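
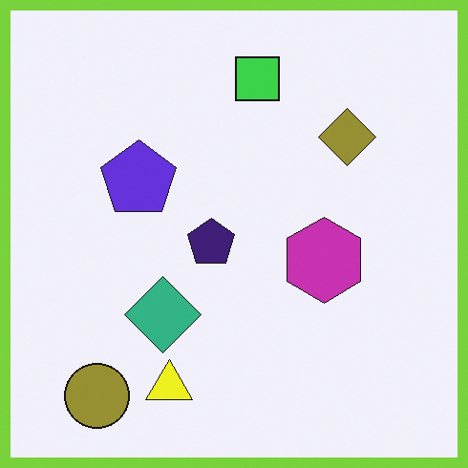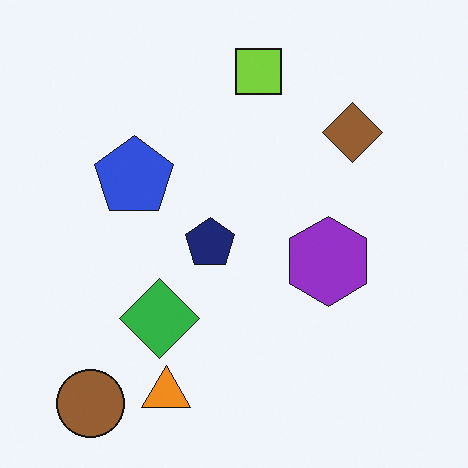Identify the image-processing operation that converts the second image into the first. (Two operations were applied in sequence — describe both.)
The first image is the second hue-shifted slightly, then framed with a lime border.

Every shape's color has rotated by the same amount around the hue wheel — a uniform hue shift. A solid lime frame runs around the edge of the first image, with the content slightly shrunk inside it.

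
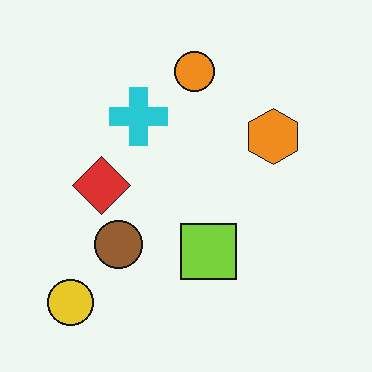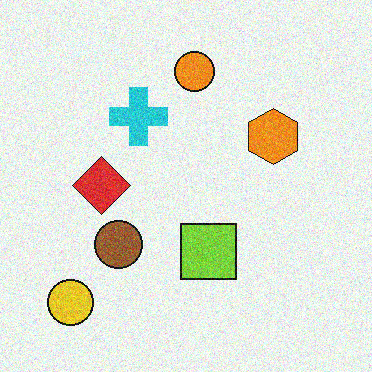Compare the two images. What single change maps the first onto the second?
This is the original image degraded with moderate additive noise.

Random speckle covers the whole image, including the flat background.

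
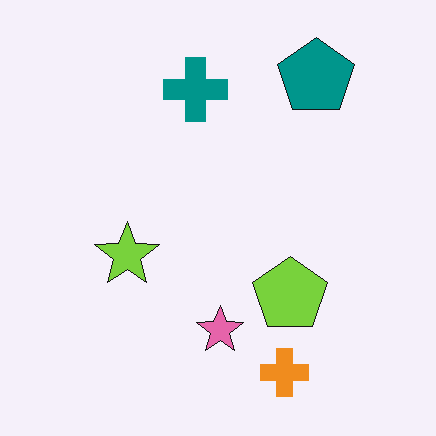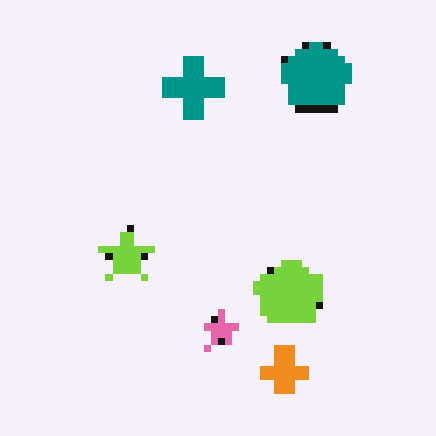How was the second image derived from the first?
This is the original image moderately pixelated.

Shapes are reduced to large square blocks; fine edges and outlines are lost — a downscale-then-upscale (mosaic) effect.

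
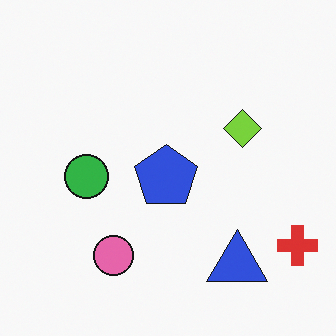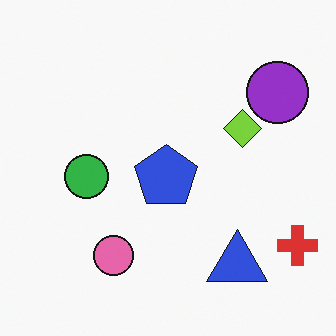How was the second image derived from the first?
It was overlaid with an additional purple circle.

A purple circle appears in the second image that is absent from the first.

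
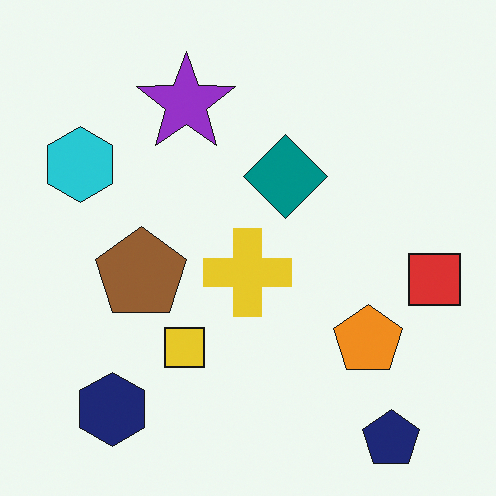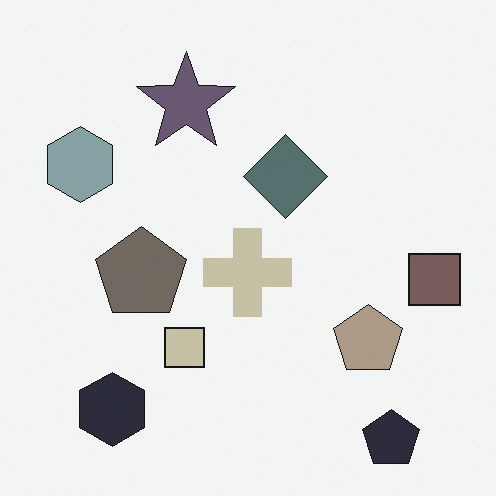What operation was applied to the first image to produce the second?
The second image is the first heavily desaturated.

All colors are more muted and greyish — a global saturation change.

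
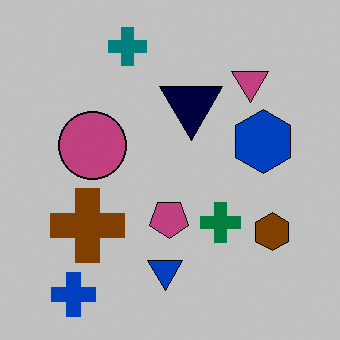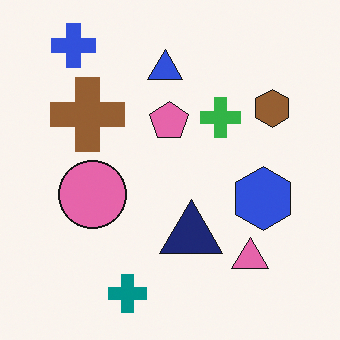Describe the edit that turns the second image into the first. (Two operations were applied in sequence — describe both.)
The first image is the second flipped vertically (top ↔ bottom), then aggressively posterized.

The blue cross is in the top-left of the second image and the bottom-left of the first — shapes on opposite sides of the horizontal midline have swapped in a mirror flip. Each flat color has snapped to a coarser quantized level — most visibly, the near-white background has dropped to a flat grey.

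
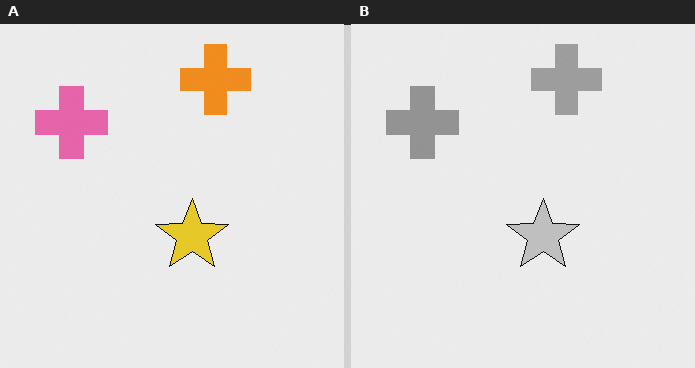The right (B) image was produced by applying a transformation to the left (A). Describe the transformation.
The transformation is: converted to grayscale.

All color is removed — every shape is now a shade of grey.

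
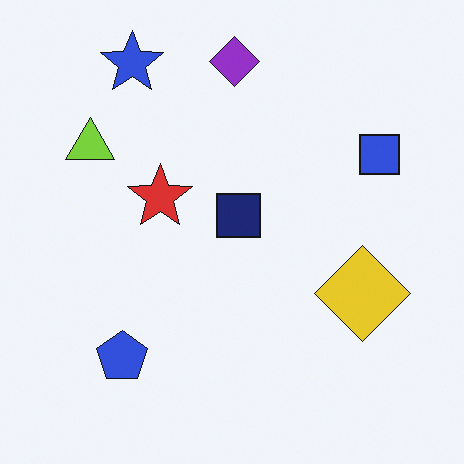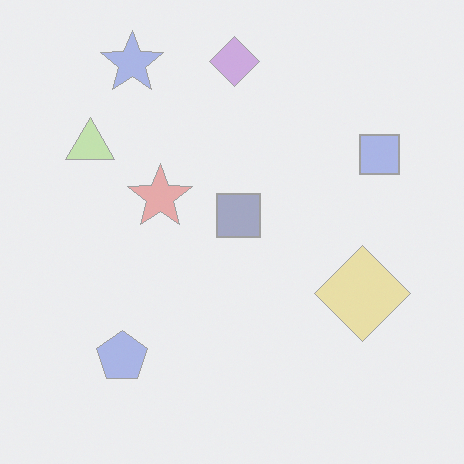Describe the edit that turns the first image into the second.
Given much lower contrast.

Tones are pushed toward mid-grey across the whole image — a global contrast change.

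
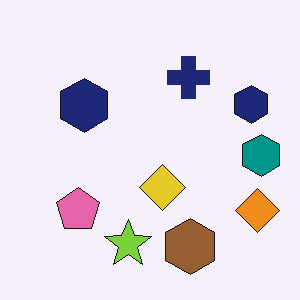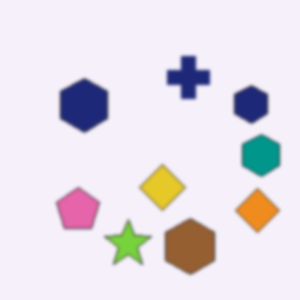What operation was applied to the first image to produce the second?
Given a subtle gaussian blur.

Shape edges and outlines are uniformly softened across the whole image.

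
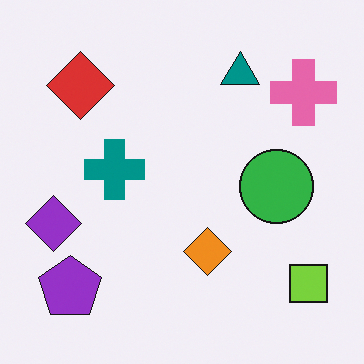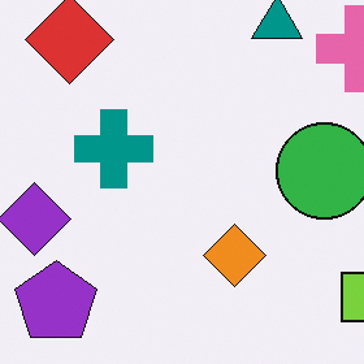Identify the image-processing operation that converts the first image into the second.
Cropped slightly and scaled back up.

The visible shapes are larger and the field of view is narrower; shapes near the original edges may be partly or wholly outside the frame — a crop-and-rescale.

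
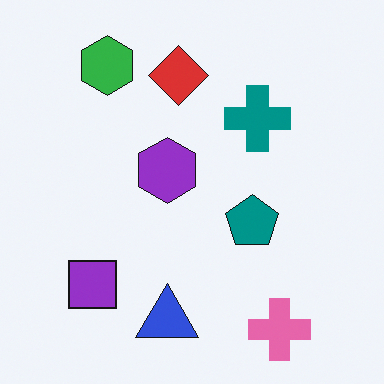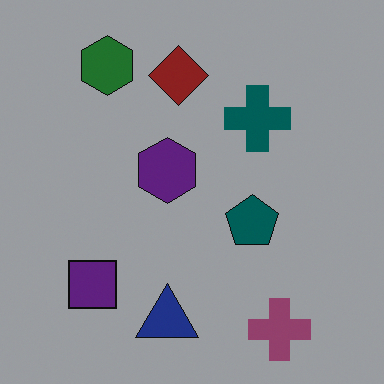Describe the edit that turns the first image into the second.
Darkened a lot.

Every pixel — background and shapes alike — is uniformly darkened.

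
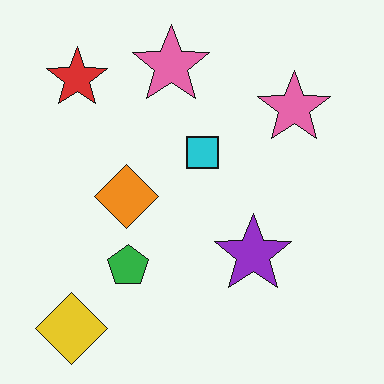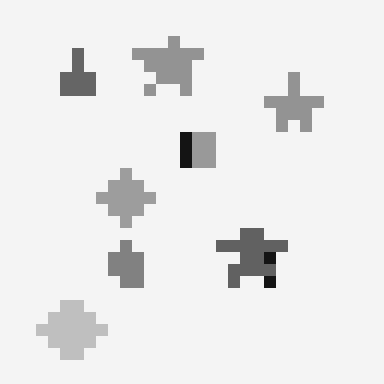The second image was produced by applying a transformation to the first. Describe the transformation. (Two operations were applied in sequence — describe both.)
This is the original image heavily pixelated into large blocks, then converted to grayscale.

Shapes are reduced to large square blocks; fine edges and outlines are lost — a downscale-then-upscale (mosaic) effect. All color is removed — every shape is now a shade of grey.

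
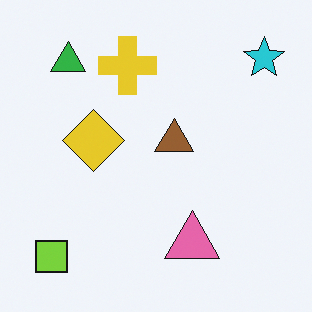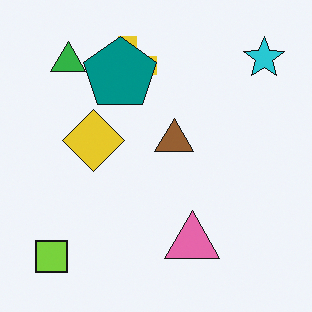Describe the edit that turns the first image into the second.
The transformation is: overlaid with an additional teal pentagon.

A teal pentagon appears in the second image that is absent from the first.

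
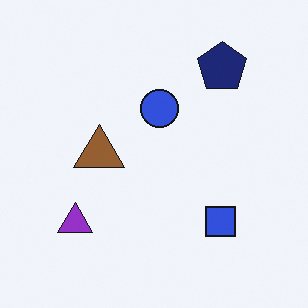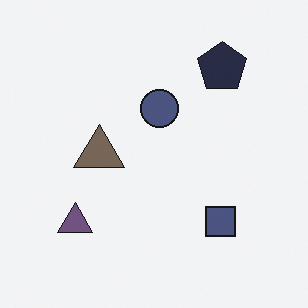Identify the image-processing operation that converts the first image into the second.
Made much more muted (saturation change).

All colors are more muted and greyish — a global saturation change.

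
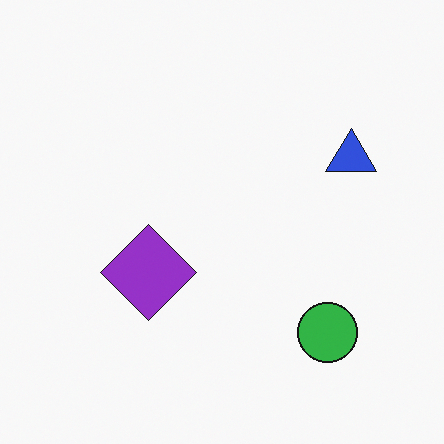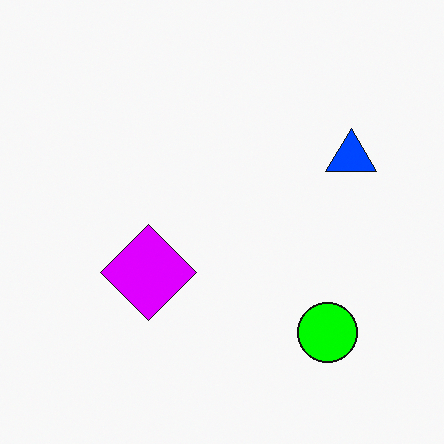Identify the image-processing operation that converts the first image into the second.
The transformation is: made much more vivid (saturation change).

All colors are more vivid — a global saturation change.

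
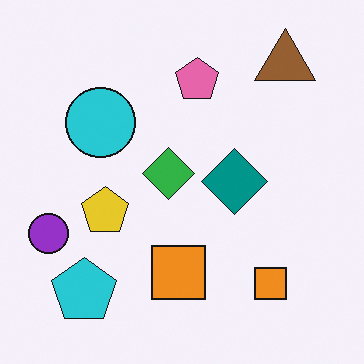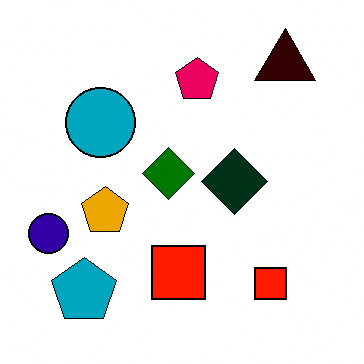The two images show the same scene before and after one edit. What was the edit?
Boosted in contrast.

Tones are pushed away from mid-grey across the whole image — a global contrast change.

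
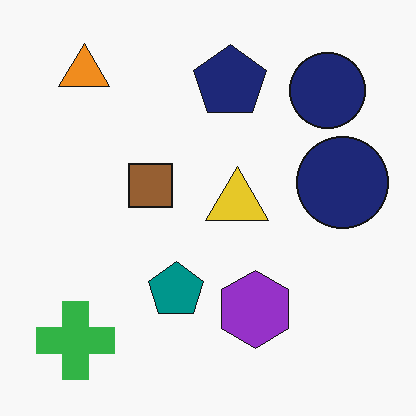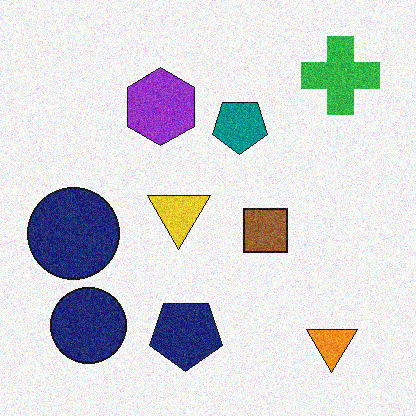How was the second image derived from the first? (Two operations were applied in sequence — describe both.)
The image was rotated 180°, then degraded with moderate additive noise.

The green cross sits in the bottom-left of the first image and the top-right of the second — consistent with a whole-image 180° rotation. Random speckle covers the whole image, including the flat background.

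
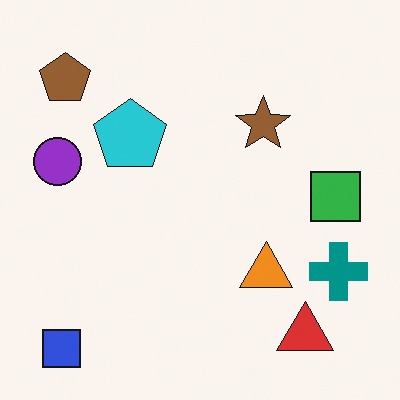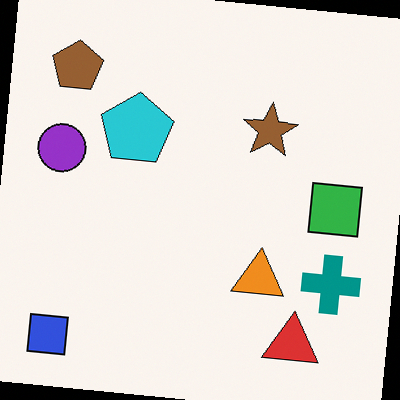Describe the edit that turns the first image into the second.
It was rotated clockwise by a small amount.

Every shape is tilted by the same angle and the image corners show triangular fill wedges — a whole-image rotation by a non-right angle.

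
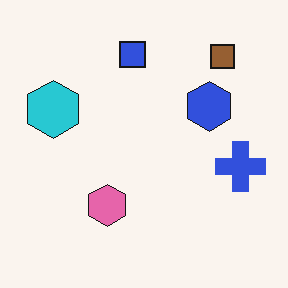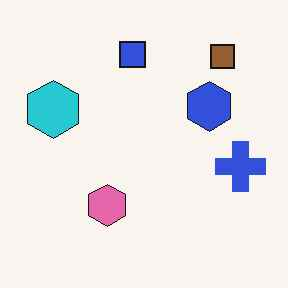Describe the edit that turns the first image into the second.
The second image is the first given moderate JPEG compression.

Blocky 8×8 compression artifacts appear around shape edges and the flat background shows ringing — characteristic JPEG degradation.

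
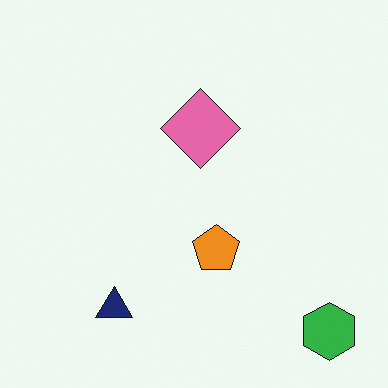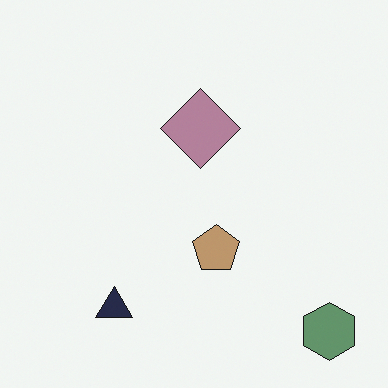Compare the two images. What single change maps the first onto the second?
Made much more muted (saturation change).

All colors are more muted and greyish — a global saturation change.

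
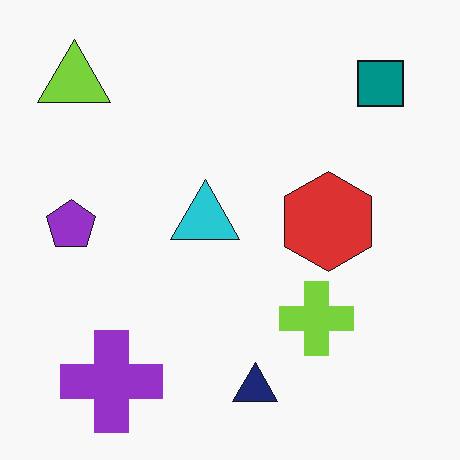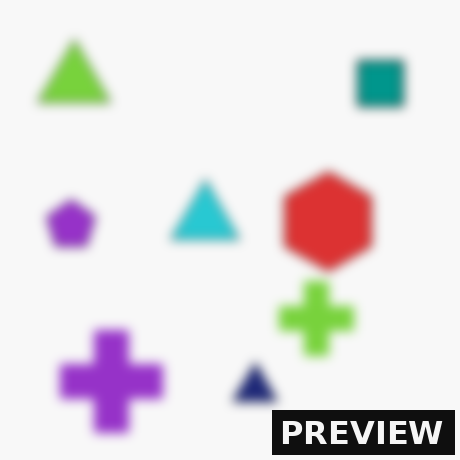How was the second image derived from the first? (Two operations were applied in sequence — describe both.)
This is the original image strongly gaussian-blurred, then watermarked with the text "PREVIEW" in the lower-right corner.

Shape edges and outlines are uniformly softened across the whole image. A dark label reading "PREVIEW" appears in the lower-right corner.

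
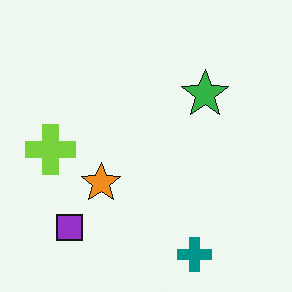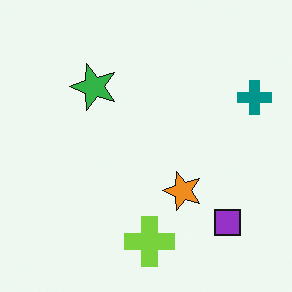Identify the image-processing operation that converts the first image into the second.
Rotated 90° counter-clockwise.

The teal cross sits in the bottom of the first image and the top-right of the second — consistent with a whole-image 90° counter-clockwise rotation.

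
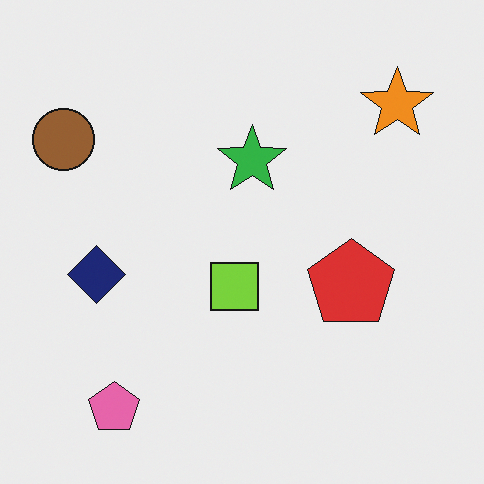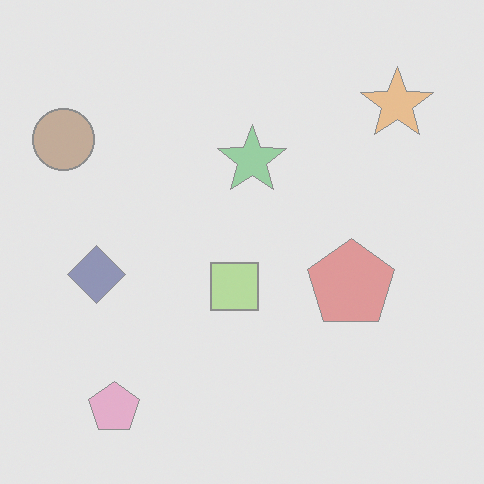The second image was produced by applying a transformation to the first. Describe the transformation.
The image was washed out (contrast reduced).

Tones are pushed toward mid-grey across the whole image — a global contrast change.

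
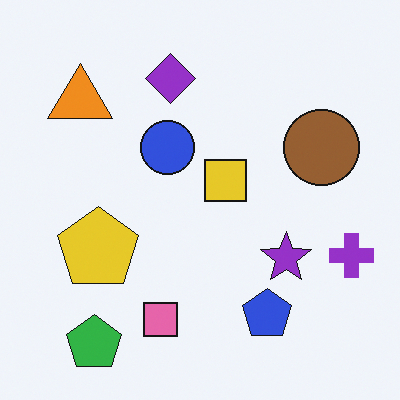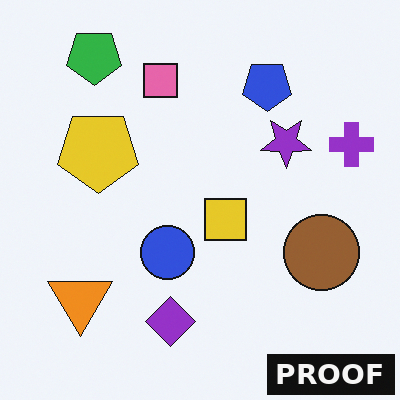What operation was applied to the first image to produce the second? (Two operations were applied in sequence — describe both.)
Flipped vertically (top ↔ bottom), then watermarked with the text "PROOF" in the lower-right corner.

The green pentagon is in the bottom-left of the first image and the top-left of the second — shapes on opposite sides of the horizontal midline have swapped in a mirror flip. A dark label reading "PROOF" appears in the lower-right corner.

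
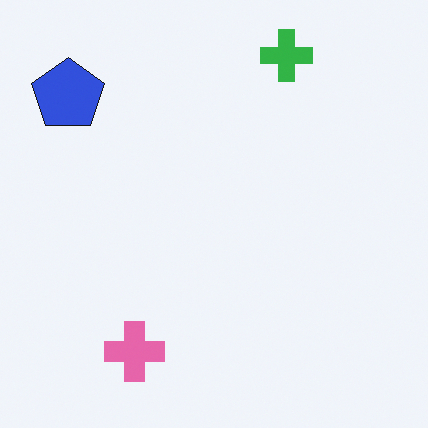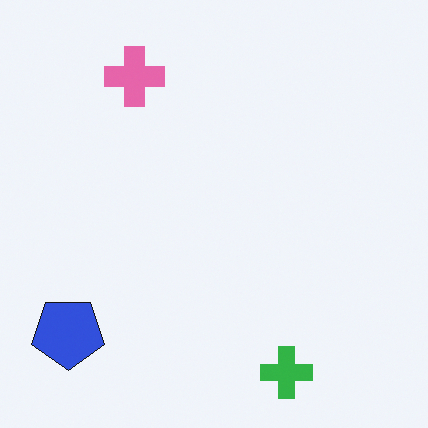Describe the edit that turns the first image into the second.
The image was flipped vertically (top ↔ bottom).

The green cross is in the top-right of the first image and the bottom-right of the second — shapes on opposite sides of the horizontal midline have swapped in a mirror flip.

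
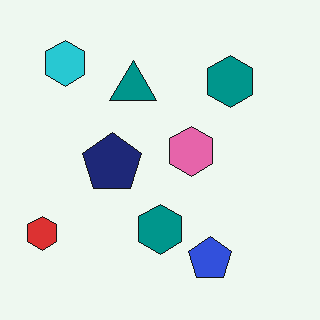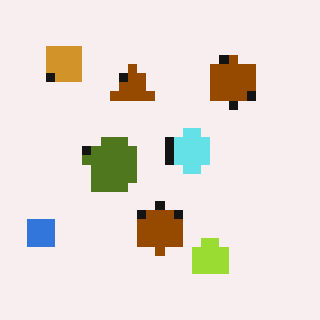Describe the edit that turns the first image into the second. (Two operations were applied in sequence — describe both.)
Heavily pixelated into large blocks, then hue-shifted through roughly half the color wheel.

Shapes are reduced to large square blocks; fine edges and outlines are lost — a downscale-then-upscale (mosaic) effect. Every shape's color has rotated by the same amount around the hue wheel — a uniform hue shift.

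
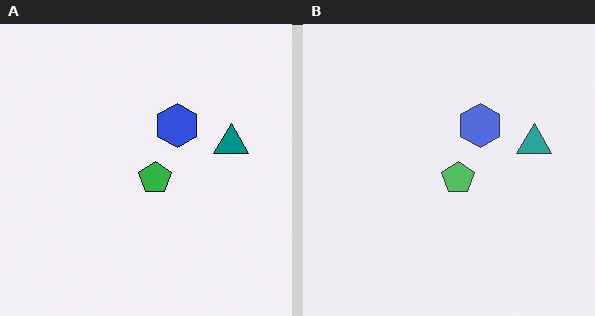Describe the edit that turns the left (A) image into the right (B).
This is the original image given slightly reduced contrast.

Tones are pushed toward mid-grey across the whole image — a global contrast change.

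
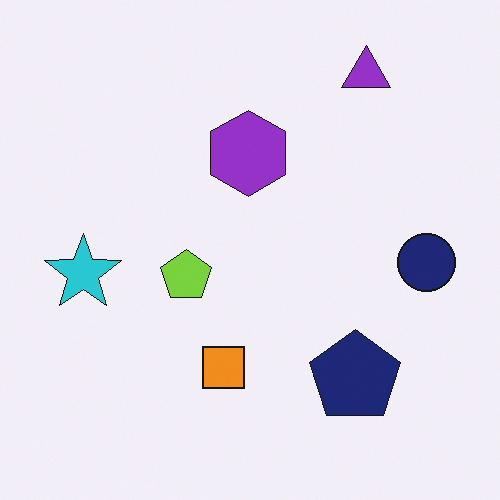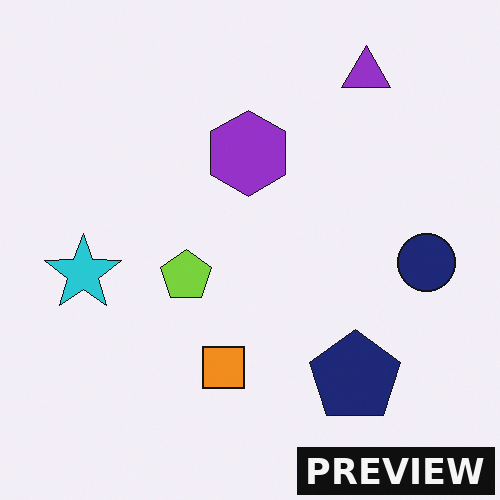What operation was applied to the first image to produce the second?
The transformation is: watermarked with the text "PREVIEW" in the lower-right corner.

A dark label reading "PREVIEW" appears in the lower-right corner.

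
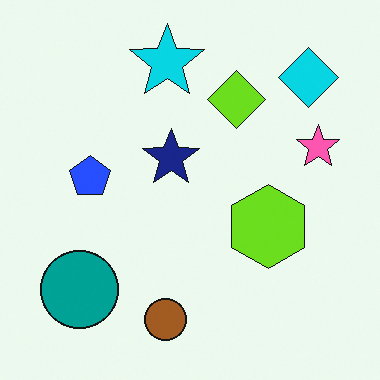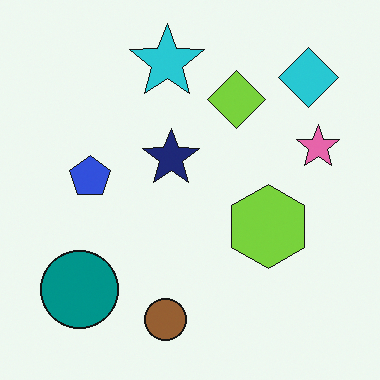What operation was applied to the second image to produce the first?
The image was slightly oversaturated.

All colors are more vivid — a global saturation change.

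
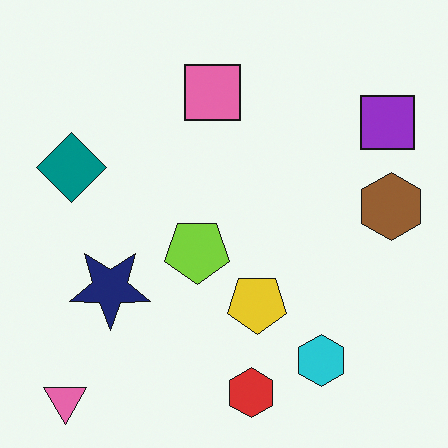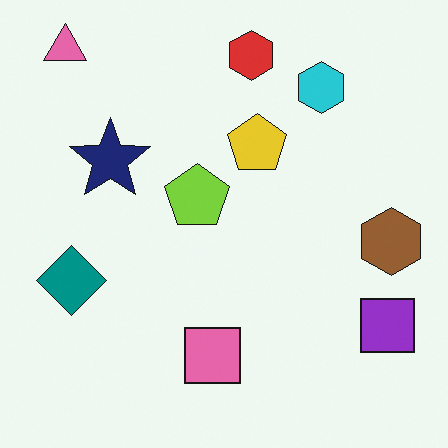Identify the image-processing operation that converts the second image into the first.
The image was flipped vertically (top ↔ bottom).

The pink triangle is in the top-left of the second image and the bottom-left of the first — shapes on opposite sides of the horizontal midline have swapped in a mirror flip.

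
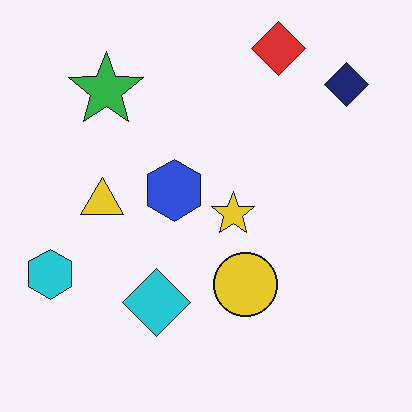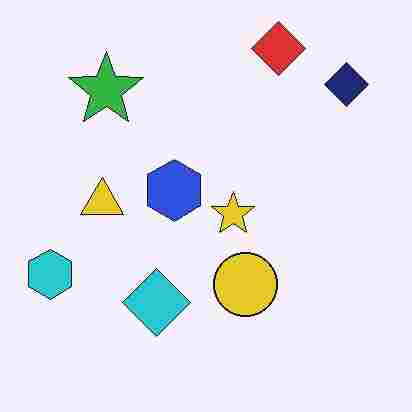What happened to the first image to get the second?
Degraded with heavy JPEG compression.

Blocky 8×8 compression artifacts appear around shape edges and the flat background shows ringing — characteristic JPEG degradation.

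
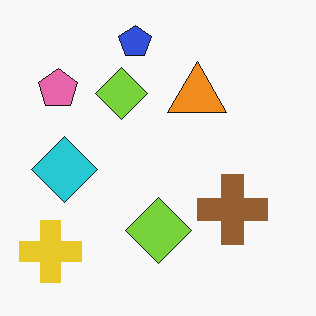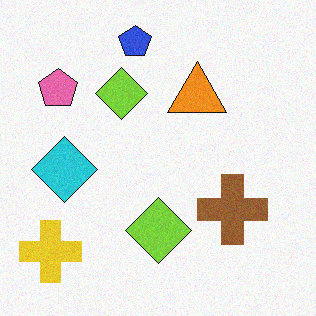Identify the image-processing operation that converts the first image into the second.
The image was degraded with a light layer of grain.

Random speckle covers the whole image, including the flat background.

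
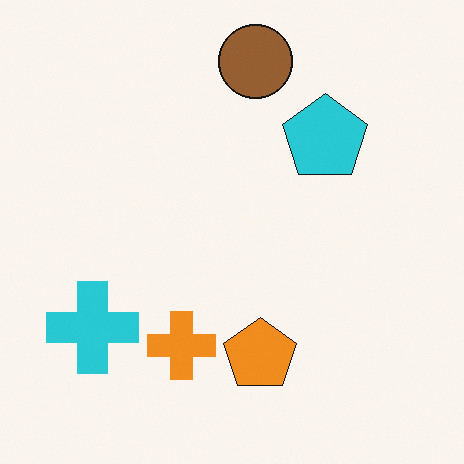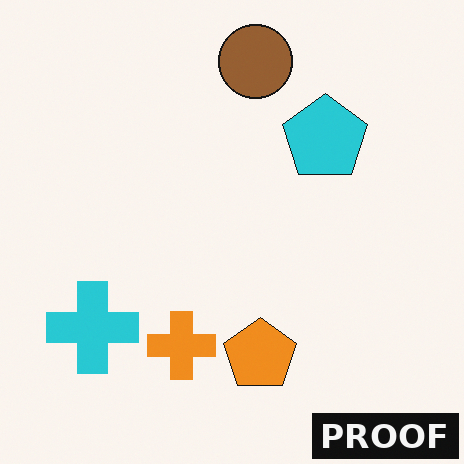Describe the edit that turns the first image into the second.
This is the original image watermarked with the text "PROOF" in the lower-right corner.

A dark label reading "PROOF" appears in the lower-right corner.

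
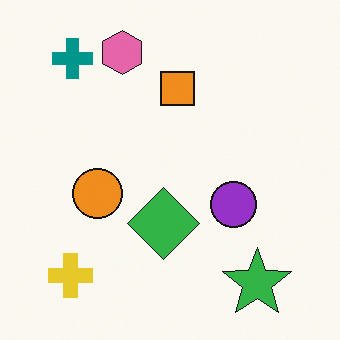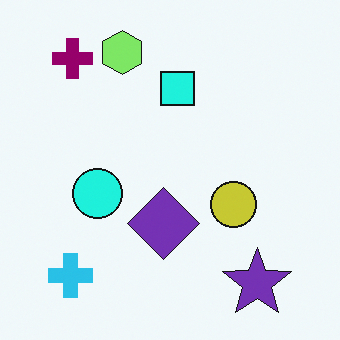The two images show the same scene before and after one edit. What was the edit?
This is the original image hue-shifted noticeably.

Every shape's color has rotated by the same amount around the hue wheel — a uniform hue shift.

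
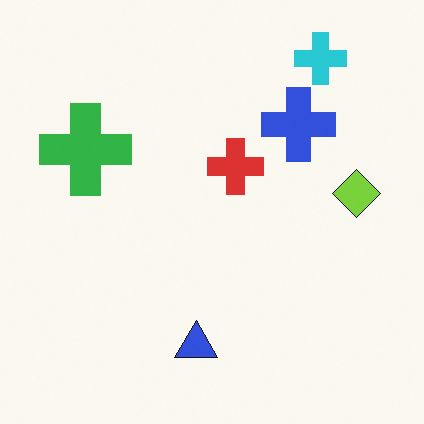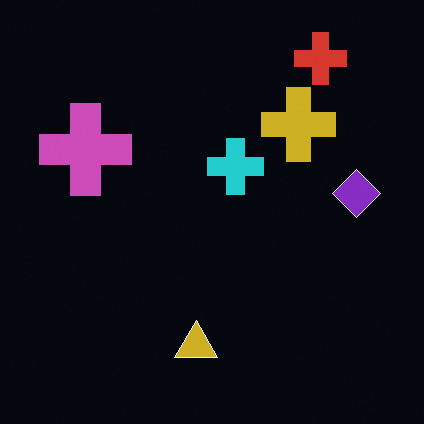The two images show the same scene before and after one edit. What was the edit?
The second image is the first color-inverted (negative).

The light background has become dark and every shape's color is its complement — a photographic negative.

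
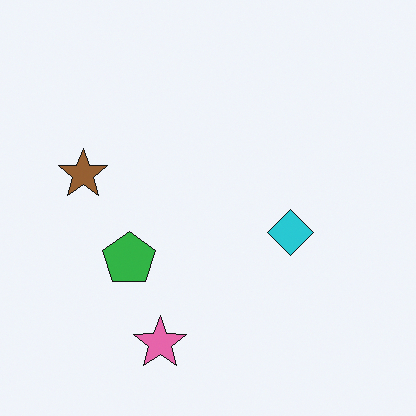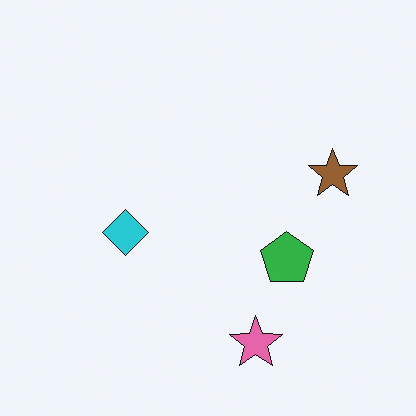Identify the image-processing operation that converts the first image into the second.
This is the original image flipped horizontally (left ↔ right).

The brown star is in the left of the first image and the right of the second — shapes on opposite sides of the vertical midline have swapped in a mirror flip.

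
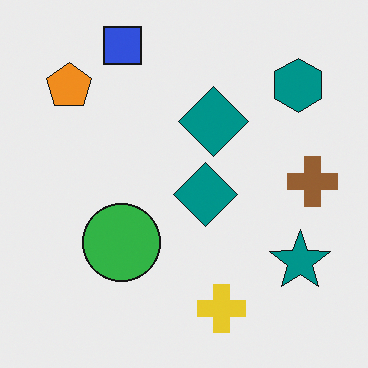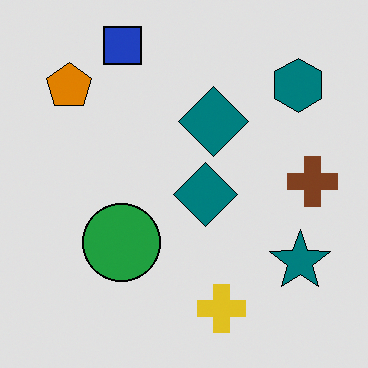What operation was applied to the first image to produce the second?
It was posterized to a reduced palette.

Each flat color has snapped to a coarser quantized level — most visibly, the near-white background has dropped to a flat grey.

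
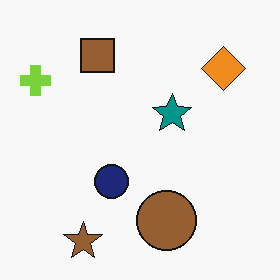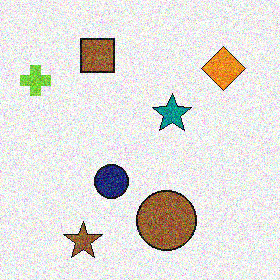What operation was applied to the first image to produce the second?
This is the original image degraded with heavy additive noise.

Random speckle covers the whole image, including the flat background.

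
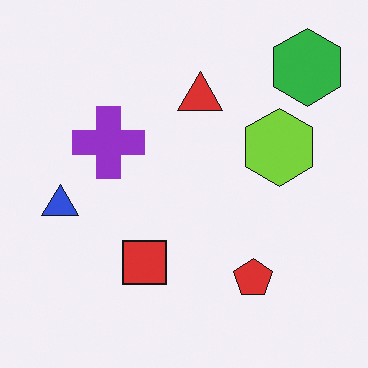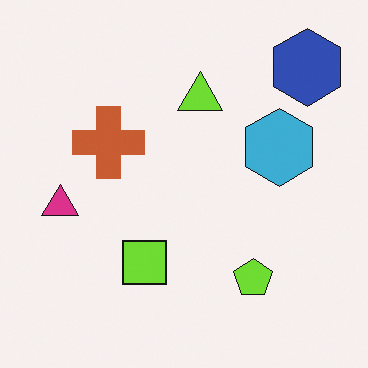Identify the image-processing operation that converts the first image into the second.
The transformation is: hue-shifted noticeably.

Every shape's color has rotated by the same amount around the hue wheel — a uniform hue shift.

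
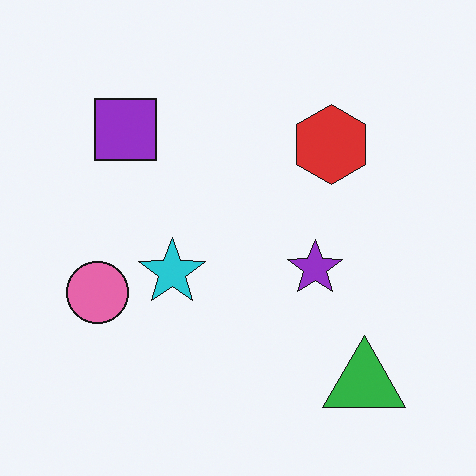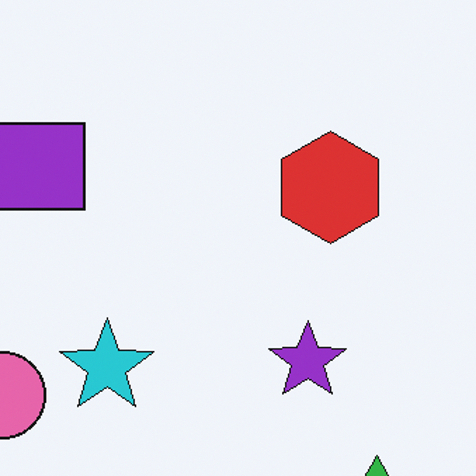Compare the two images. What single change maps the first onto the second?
This is the original image cropped slightly and scaled back up.

The visible shapes are larger and the field of view is narrower; shapes near the original edges may be partly or wholly outside the frame — a crop-and-rescale.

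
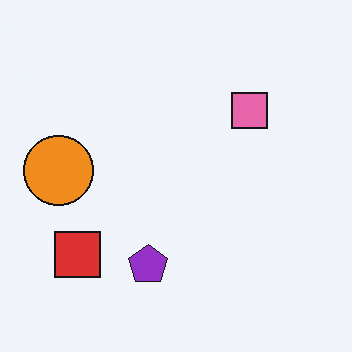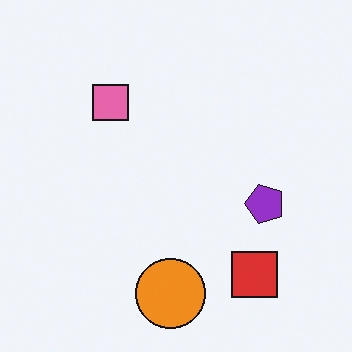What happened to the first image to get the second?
This is the original image rotated 90° counter-clockwise.

The red square sits in the bottom-left of the first image and the bottom-right of the second — consistent with a whole-image 90° counter-clockwise rotation.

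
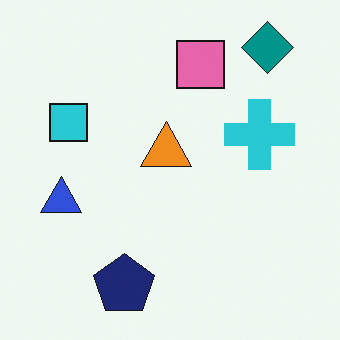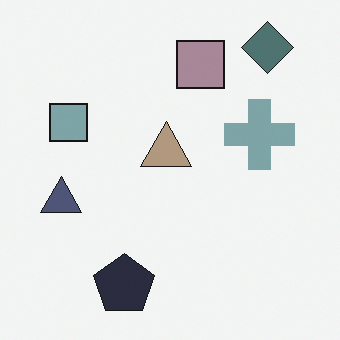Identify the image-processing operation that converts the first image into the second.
Heavily desaturated.

All colors are more muted and greyish — a global saturation change.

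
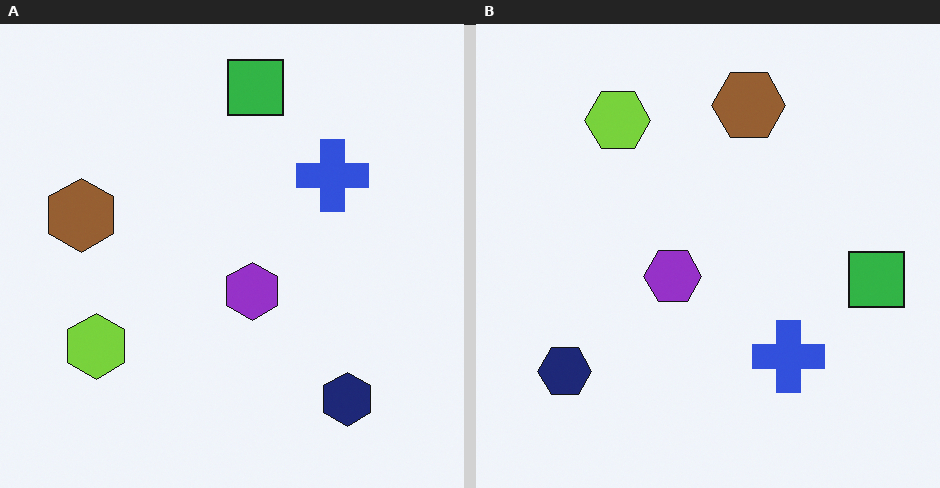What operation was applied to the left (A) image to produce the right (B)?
Rotated 90° clockwise.

The navy hexagon sits in the bottom-right of the left (A) image and the bottom-left of the right (B) — consistent with a whole-image 90° clockwise rotation.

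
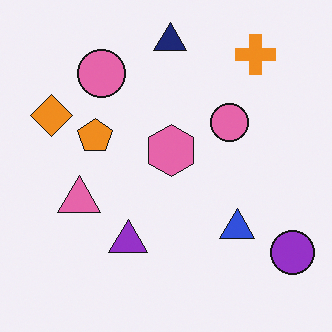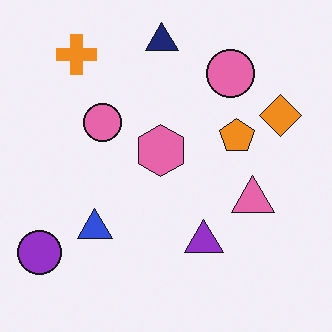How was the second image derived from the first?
The transformation is: flipped horizontally (left ↔ right).

The purple circle is in the bottom-right of the first image and the bottom-left of the second — shapes on opposite sides of the vertical midline have swapped in a mirror flip.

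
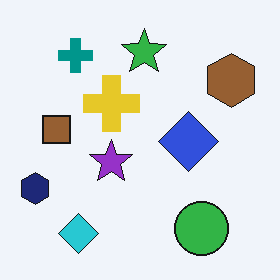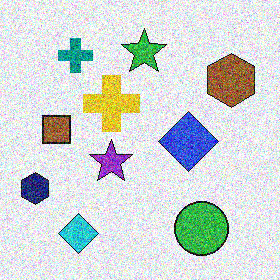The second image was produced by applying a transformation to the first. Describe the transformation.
The image was degraded with a thick layer of grain.

Random speckle covers the whole image, including the flat background.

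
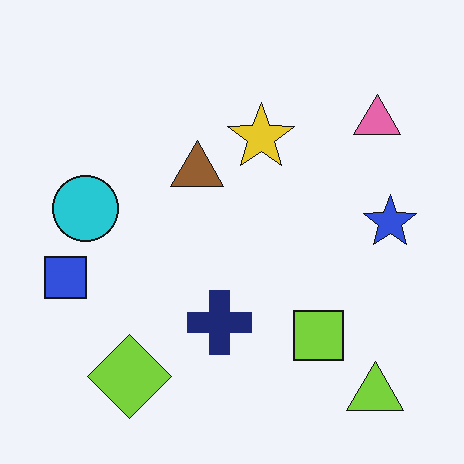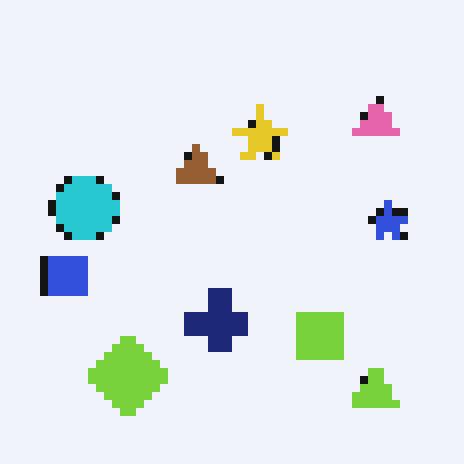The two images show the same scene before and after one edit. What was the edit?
It was moderately pixelated.

Shapes are reduced to large square blocks; fine edges and outlines are lost — a downscale-then-upscale (mosaic) effect.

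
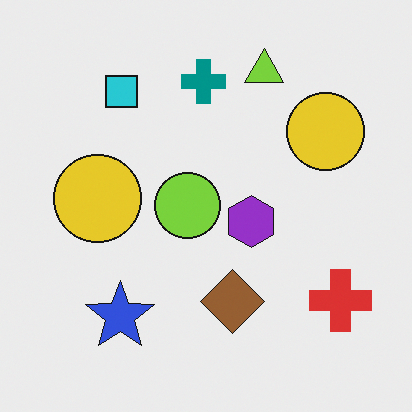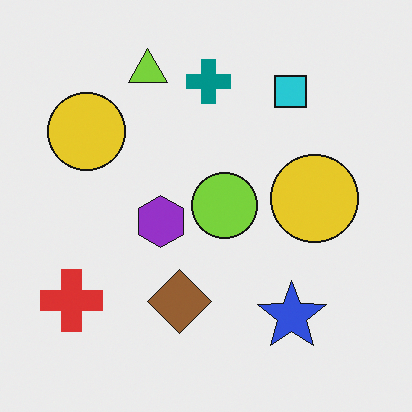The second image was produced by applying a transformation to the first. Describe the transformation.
Flipped horizontally (left ↔ right).

The red cross is in the bottom-right of the first image and the bottom-left of the second — shapes on opposite sides of the vertical midline have swapped in a mirror flip.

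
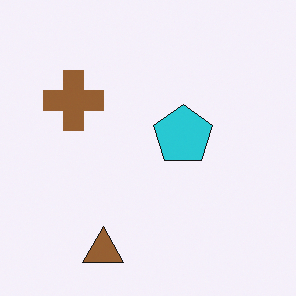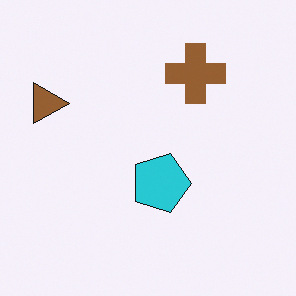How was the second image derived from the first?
The second image is the first rotated 90° clockwise.

The brown triangle sits in the bottom of the first image and the left of the second — consistent with a whole-image 90° clockwise rotation.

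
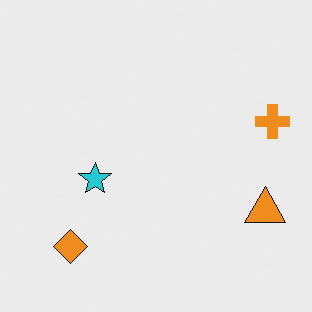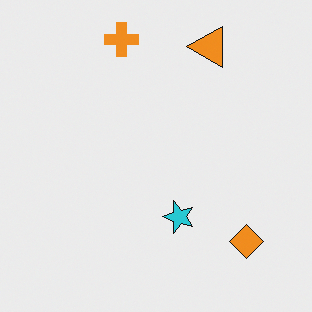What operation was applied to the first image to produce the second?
The second image is the first rotated 90° counter-clockwise.

The orange diamond sits in the bottom-left of the first image and the bottom-right of the second — consistent with a whole-image 90° counter-clockwise rotation.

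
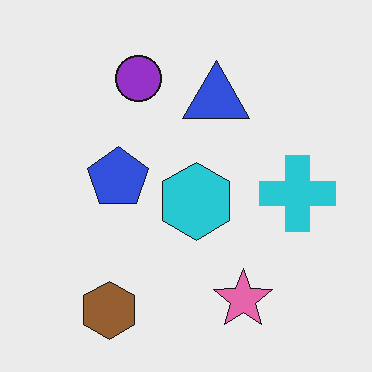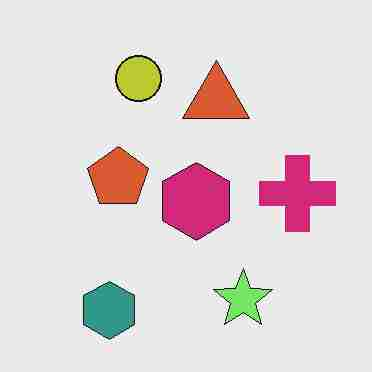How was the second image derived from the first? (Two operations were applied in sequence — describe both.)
Hue-shifted by a moderate amount, then degraded with heavy JPEG compression.

Every shape's color has rotated by the same amount around the hue wheel — a uniform hue shift. Blocky 8×8 compression artifacts appear around shape edges and the flat background shows ringing — characteristic JPEG degradation.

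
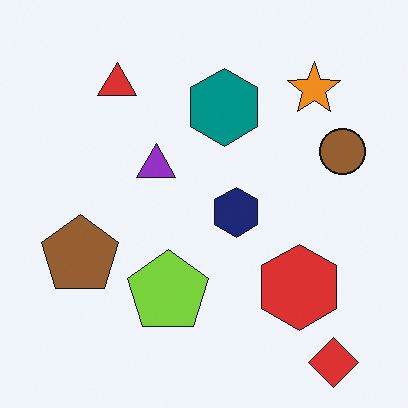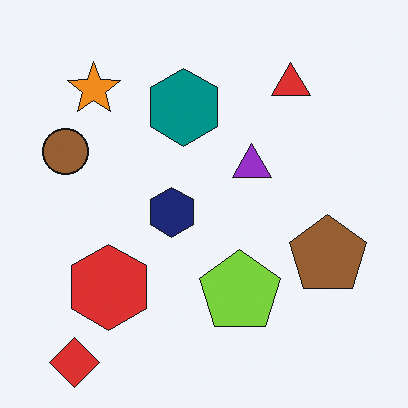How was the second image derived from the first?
The second image is the first flipped horizontally (left ↔ right).

The brown circle is in the right of the first image and the left of the second — shapes on opposite sides of the vertical midline have swapped in a mirror flip.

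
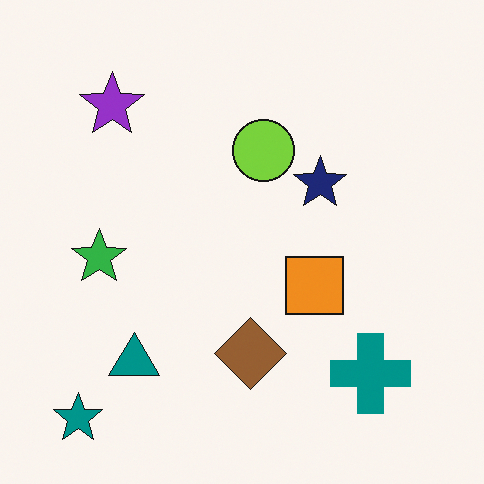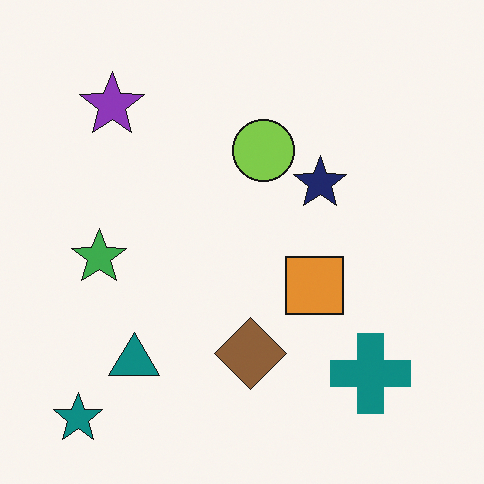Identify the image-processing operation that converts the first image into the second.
The image was slightly desaturated.

All colors are more muted and greyish — a global saturation change.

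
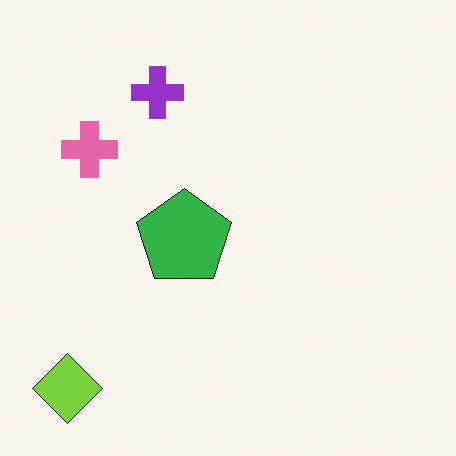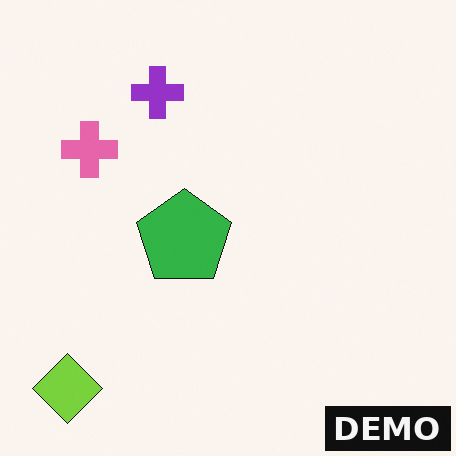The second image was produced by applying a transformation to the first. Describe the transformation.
Watermarked with the text "DEMO" in the lower-right corner.

A dark label reading "DEMO" appears in the lower-right corner.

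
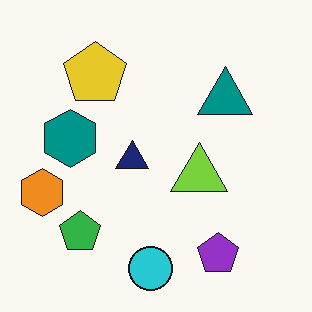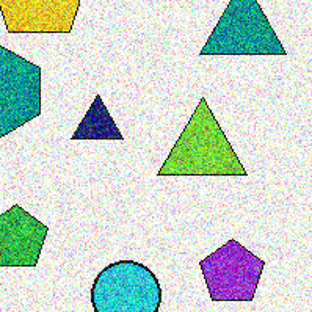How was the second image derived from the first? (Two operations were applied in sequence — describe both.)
It was degraded with heavy additive noise, then cropped to a modestly smaller region and rescaled.

Random speckle covers the whole image, including the flat background. The visible shapes are larger and the field of view is narrower; shapes near the original edges may be partly or wholly outside the frame — a crop-and-rescale.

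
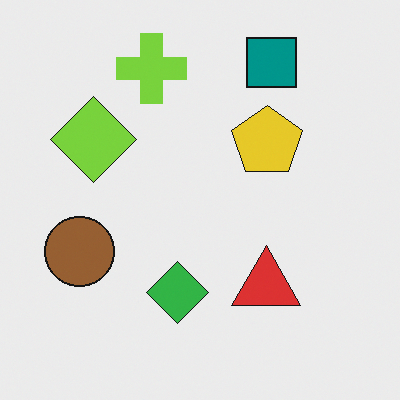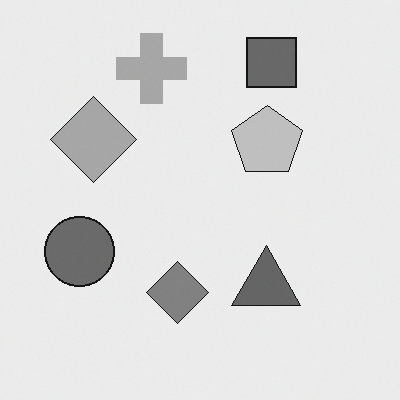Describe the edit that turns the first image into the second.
It was converted to grayscale.

All color is removed — every shape is now a shade of grey.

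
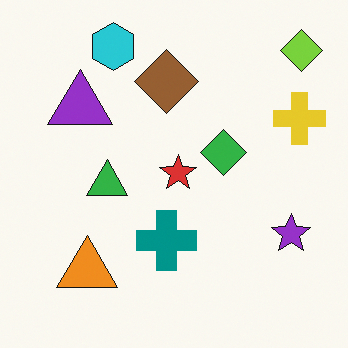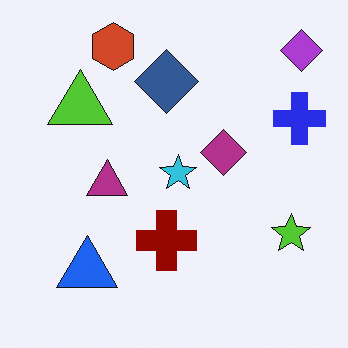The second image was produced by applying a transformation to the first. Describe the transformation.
This is the original image hue-shifted through roughly half the color wheel.

Every shape's color has rotated by the same amount around the hue wheel — a uniform hue shift.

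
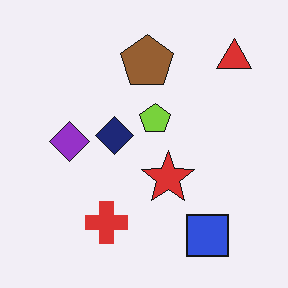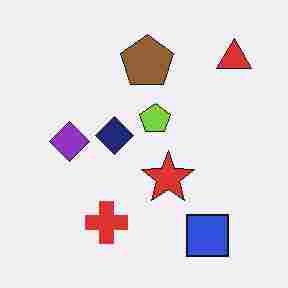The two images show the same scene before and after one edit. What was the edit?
The second image is the first degraded with heavy JPEG compression.

Blocky 8×8 compression artifacts appear around shape edges and the flat background shows ringing — characteristic JPEG degradation.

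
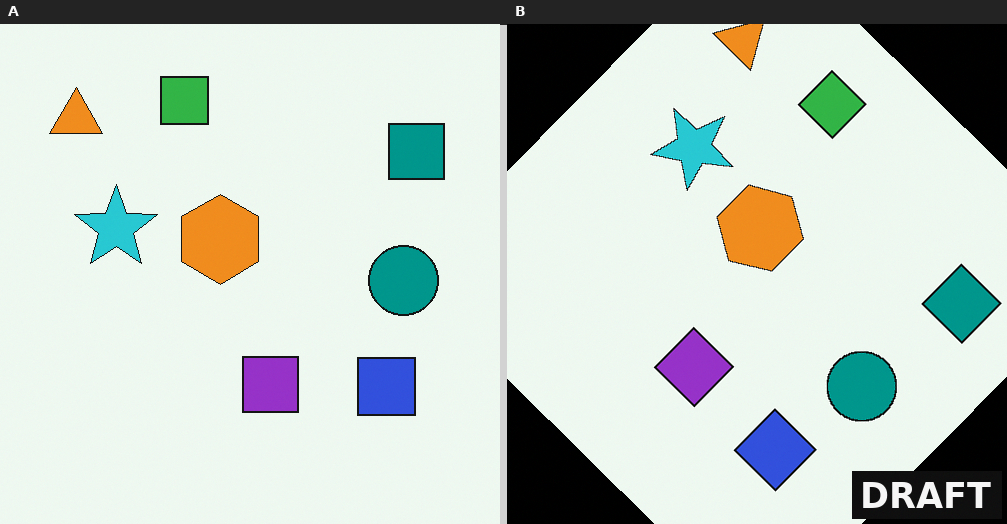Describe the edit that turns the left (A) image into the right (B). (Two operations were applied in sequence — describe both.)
The image was rotated clockwise by a large amount — several tens of degrees, then watermarked with the text "DRAFT" in the lower-right corner.

Every shape is tilted by the same angle and the image corners show triangular fill wedges — a whole-image rotation by a non-right angle. A dark label reading "DRAFT" appears in the lower-right corner.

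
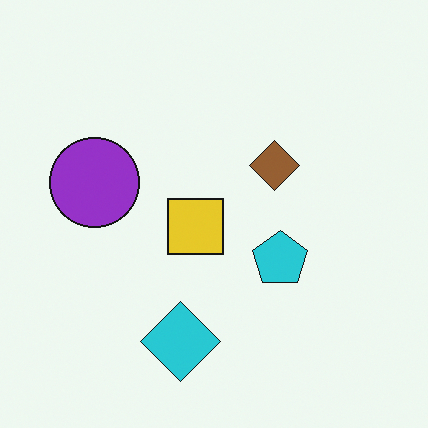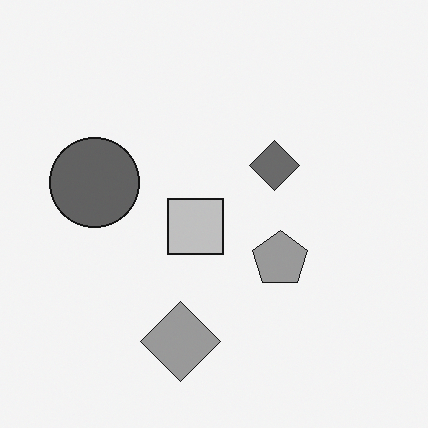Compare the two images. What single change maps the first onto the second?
The image was converted to grayscale.

All color is removed — every shape is now a shade of grey.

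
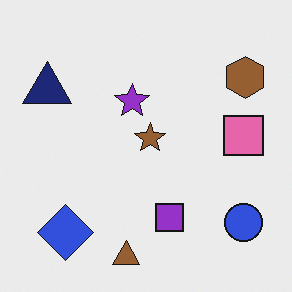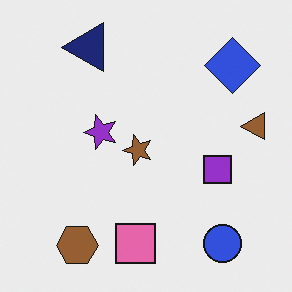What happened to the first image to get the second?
This is the original image transposed (reflected across the top-left ↔ bottom-right diagonal).

Shapes have swapped their row and column positions — what was in the top-right is now in the bottom-left — a diagonal reflection.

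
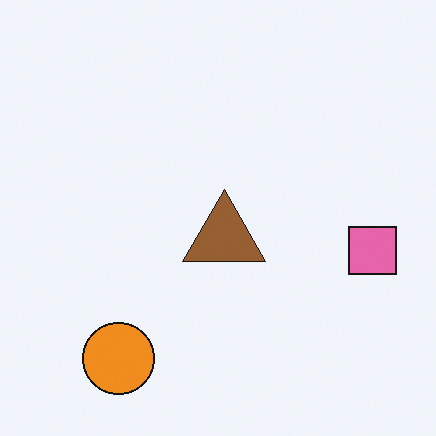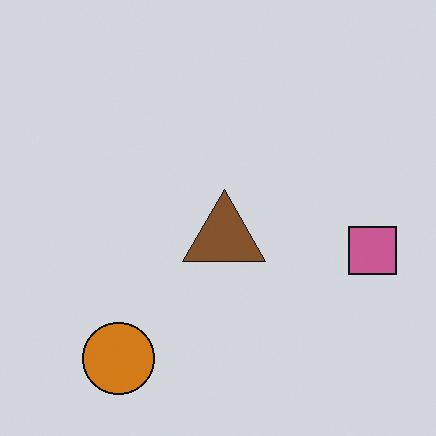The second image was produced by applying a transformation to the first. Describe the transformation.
The transformation is: darkened a little.

Every pixel — background and shapes alike — is uniformly darkened.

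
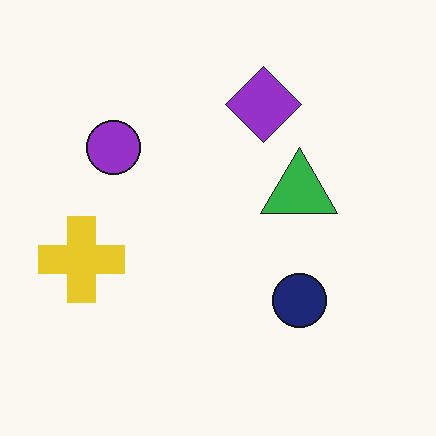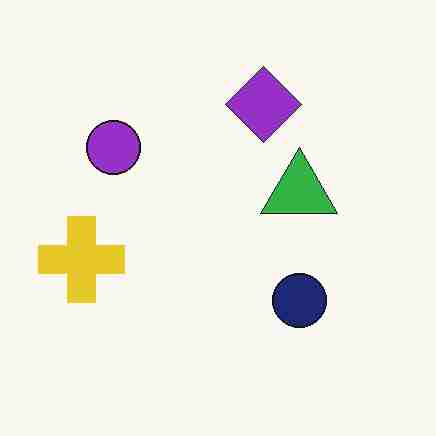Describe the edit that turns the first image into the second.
The second image is the first heavily JPEG-compressed with obvious blocking artifacts.

Blocky 8×8 compression artifacts appear around shape edges and the flat background shows ringing — characteristic JPEG degradation.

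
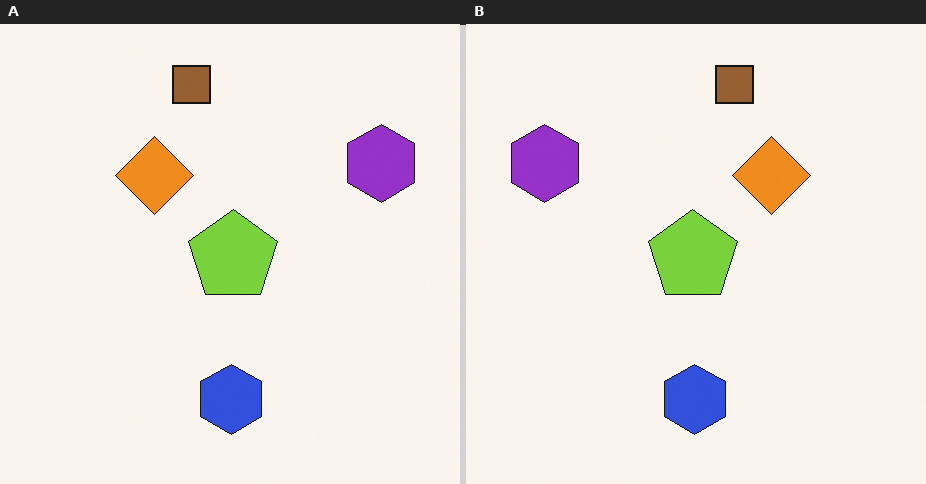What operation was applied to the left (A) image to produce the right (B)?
The right (B) image is the left (A) flipped horizontally (left ↔ right).

The purple hexagon is in the top-right of the left (A) image and the top-left of the right (B) — shapes on opposite sides of the vertical midline have swapped in a mirror flip.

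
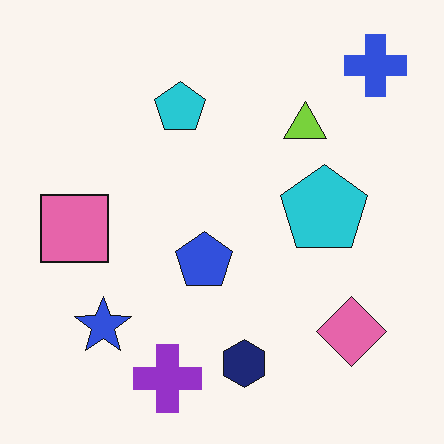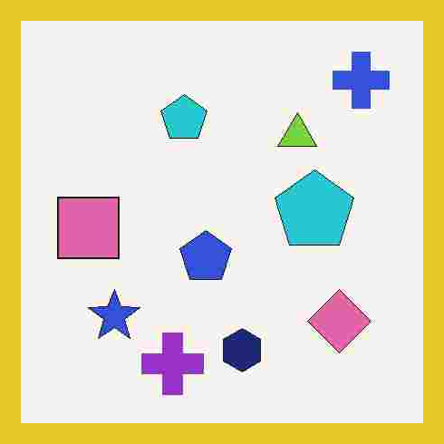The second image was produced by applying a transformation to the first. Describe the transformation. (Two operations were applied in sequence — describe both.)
The second image is the first degraded with heavy JPEG compression, then framed with a yellow border.

Blocky 8×8 compression artifacts appear around shape edges and the flat background shows ringing — characteristic JPEG degradation. A solid yellow frame runs around the edge of the second image, with the content slightly shrunk inside it.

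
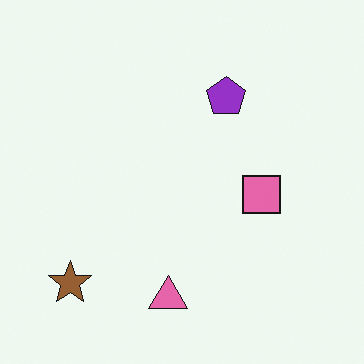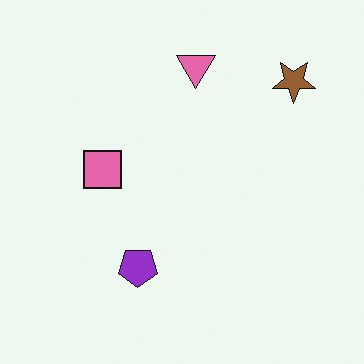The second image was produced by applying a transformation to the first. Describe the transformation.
Rotated 180°.

The brown star sits in the bottom-left of the first image and the top-right of the second — consistent with a whole-image 180° rotation.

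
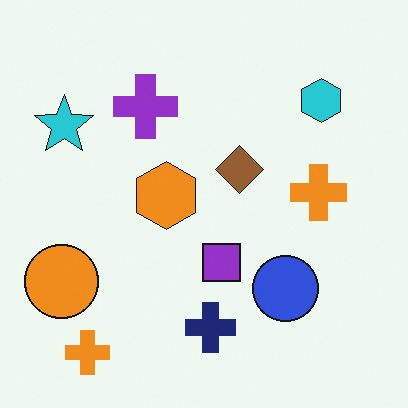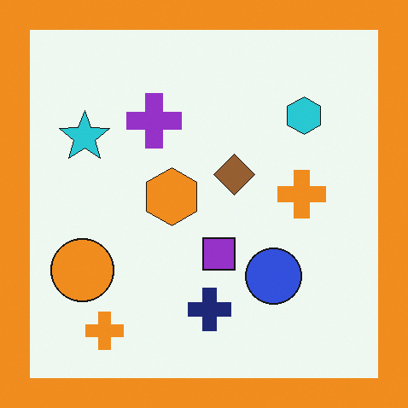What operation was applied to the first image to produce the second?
The transformation is: framed with a orange border.

A solid orange frame runs around the edge of the second image, with the content slightly shrunk inside it.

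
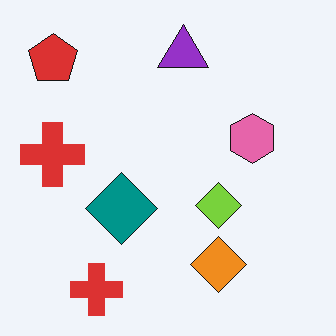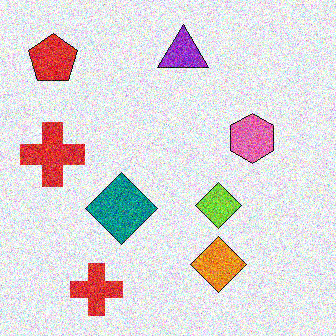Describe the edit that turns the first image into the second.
It was degraded with a thick layer of grain.

Random speckle covers the whole image, including the flat background.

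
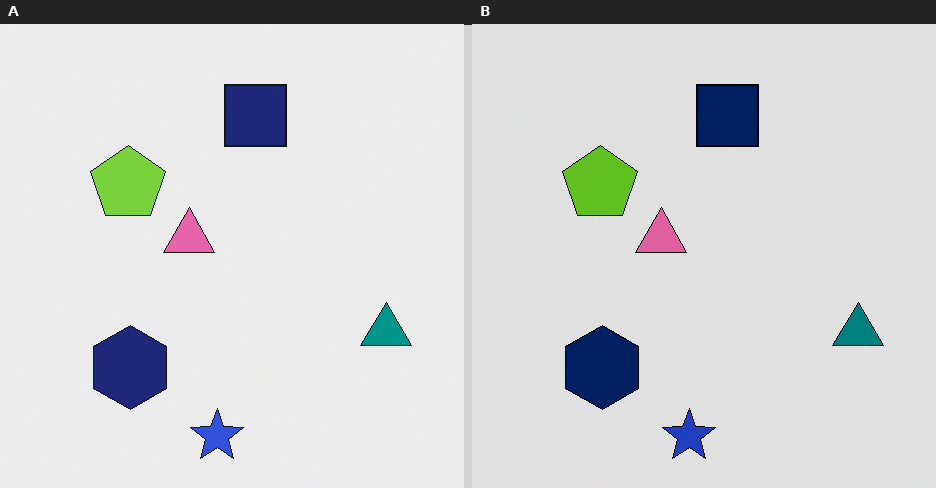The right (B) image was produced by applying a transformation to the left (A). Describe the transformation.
This is the original image posterized to a reduced palette.

Each flat color has snapped to a coarser quantized level — most visibly, the near-white background has dropped to a flat grey.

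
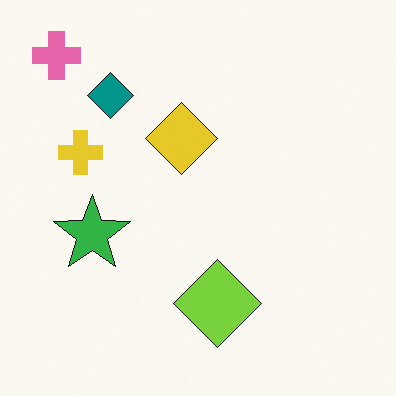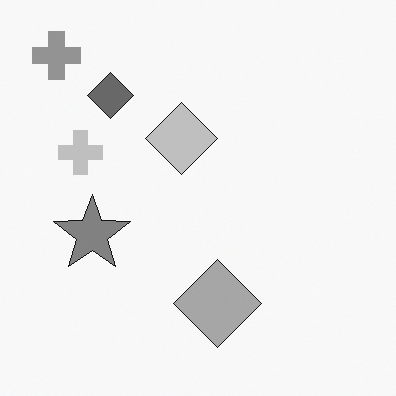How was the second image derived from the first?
This is the original image converted to grayscale.

All color is removed — every shape is now a shade of grey.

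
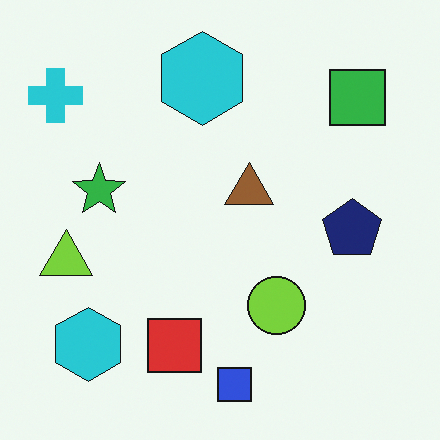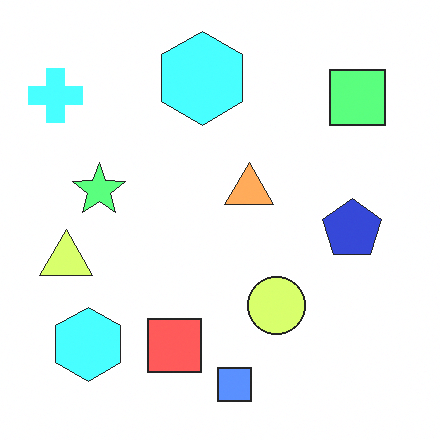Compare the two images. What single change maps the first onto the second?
The image was brightened a lot.

Every pixel — background and shapes alike — is uniformly brightened.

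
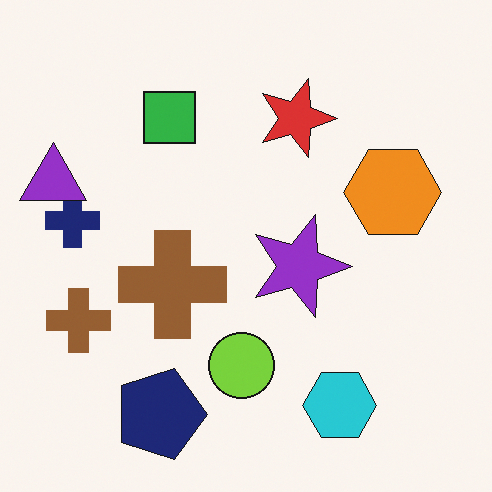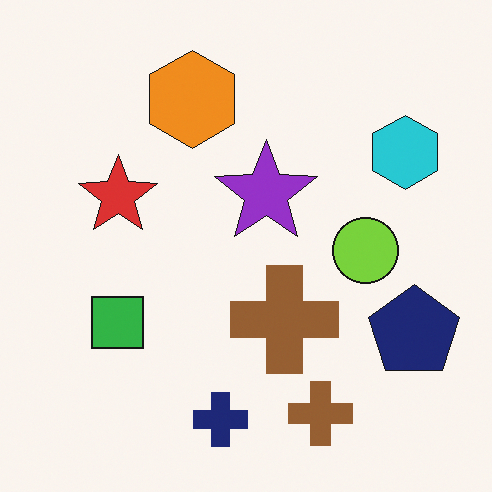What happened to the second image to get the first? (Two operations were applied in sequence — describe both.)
Rotated 90° clockwise, then overlaid with an additional purple triangle.

The navy pentagon sits in the bottom-right of the second image and the bottom-left of the first — consistent with a whole-image 90° clockwise rotation. A purple triangle appears in the first image that is absent from the second.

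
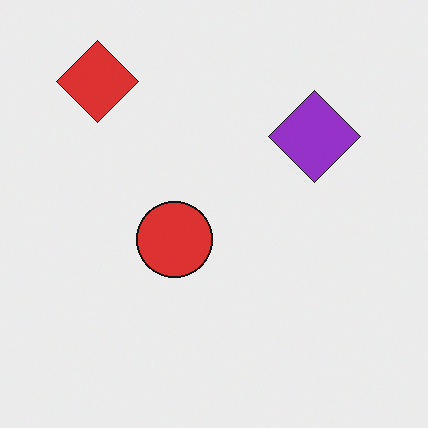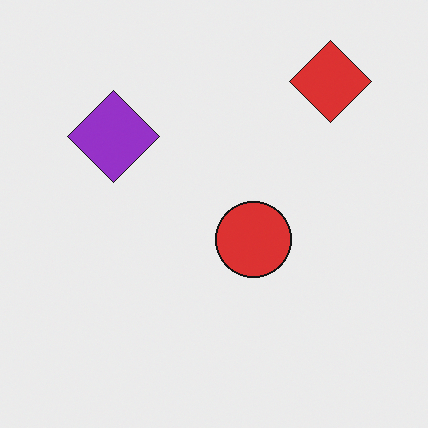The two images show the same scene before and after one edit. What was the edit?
It was flipped horizontally (left ↔ right).

The red diamond is in the top-left of the first image and the top-right of the second — shapes on opposite sides of the vertical midline have swapped in a mirror flip.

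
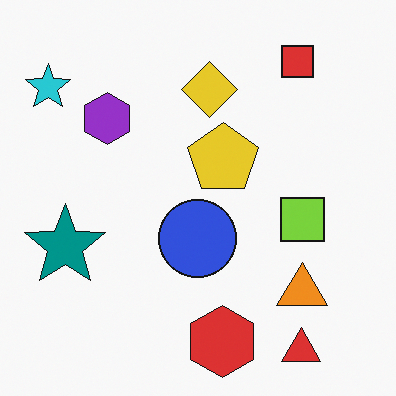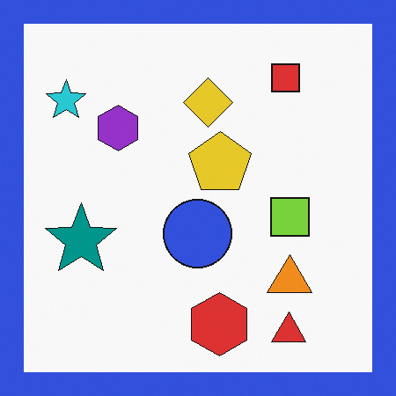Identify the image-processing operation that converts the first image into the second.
The transformation is: framed with a blue border.

A solid blue frame runs around the edge of the second image, with the content slightly shrunk inside it.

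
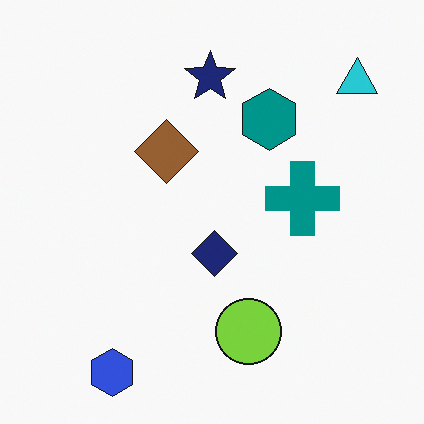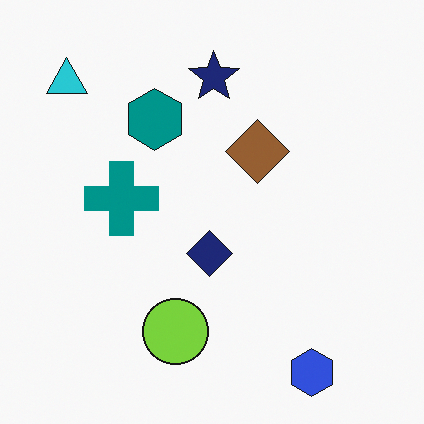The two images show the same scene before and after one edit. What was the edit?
Flipped horizontally (left ↔ right).

The cyan triangle is in the top-right of the first image and the top-left of the second — shapes on opposite sides of the vertical midline have swapped in a mirror flip.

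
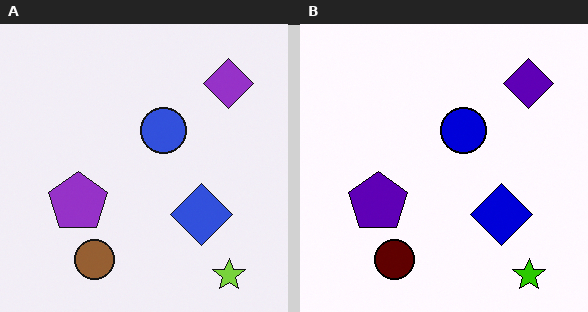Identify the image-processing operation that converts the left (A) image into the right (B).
This is the original image boosted in contrast.

Tones are pushed away from mid-grey across the whole image — a global contrast change.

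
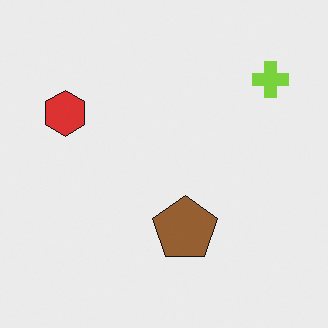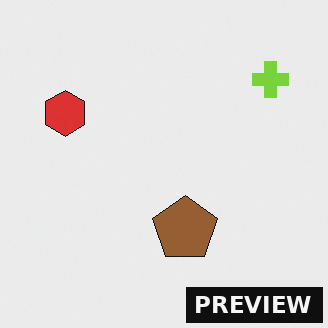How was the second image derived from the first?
Watermarked with the text "PREVIEW" in the lower-right corner.

A dark label reading "PREVIEW" appears in the lower-right corner.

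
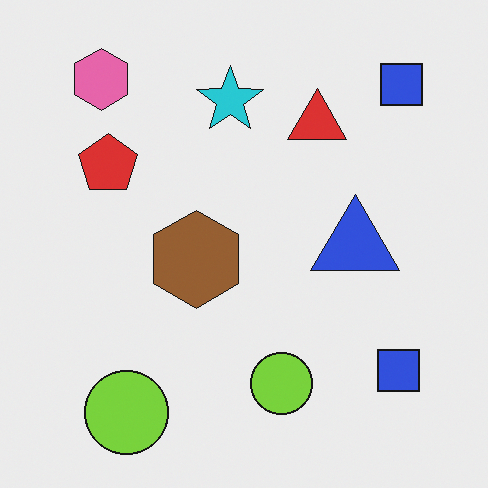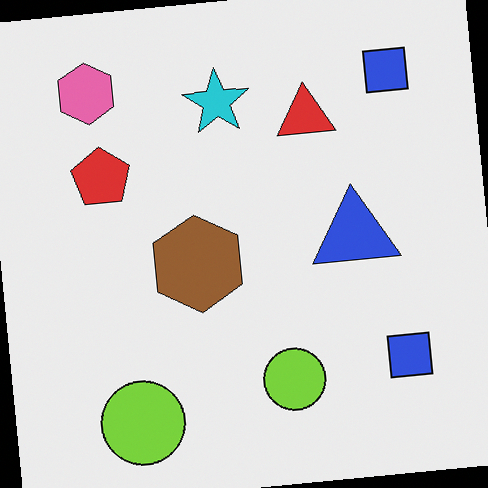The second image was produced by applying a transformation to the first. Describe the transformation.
The second image is the first rotated counter-clockwise by a few degrees.

Every shape is tilted by the same angle and the image corners show triangular fill wedges — a whole-image rotation by a non-right angle.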